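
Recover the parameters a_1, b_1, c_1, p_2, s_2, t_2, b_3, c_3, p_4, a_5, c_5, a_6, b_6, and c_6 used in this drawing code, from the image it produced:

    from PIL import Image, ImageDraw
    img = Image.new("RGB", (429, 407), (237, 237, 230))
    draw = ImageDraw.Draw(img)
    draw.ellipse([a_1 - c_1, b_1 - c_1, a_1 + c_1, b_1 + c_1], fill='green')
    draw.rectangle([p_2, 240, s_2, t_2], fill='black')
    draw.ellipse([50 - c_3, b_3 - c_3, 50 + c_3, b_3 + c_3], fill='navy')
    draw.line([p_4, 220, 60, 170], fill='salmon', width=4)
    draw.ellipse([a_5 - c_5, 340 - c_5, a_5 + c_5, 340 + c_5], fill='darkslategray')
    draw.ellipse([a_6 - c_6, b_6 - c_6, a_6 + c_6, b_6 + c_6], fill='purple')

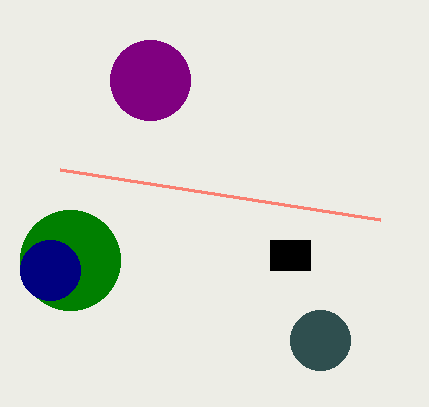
a_1 = 70; b_1 = 260; c_1 = 50; p_2 = 270; s_2 = 310; t_2 = 270; b_3 = 270; c_3 = 30; p_4 = 380; a_5 = 320; c_5 = 30; a_6 = 150; b_6 = 80; c_6 = 40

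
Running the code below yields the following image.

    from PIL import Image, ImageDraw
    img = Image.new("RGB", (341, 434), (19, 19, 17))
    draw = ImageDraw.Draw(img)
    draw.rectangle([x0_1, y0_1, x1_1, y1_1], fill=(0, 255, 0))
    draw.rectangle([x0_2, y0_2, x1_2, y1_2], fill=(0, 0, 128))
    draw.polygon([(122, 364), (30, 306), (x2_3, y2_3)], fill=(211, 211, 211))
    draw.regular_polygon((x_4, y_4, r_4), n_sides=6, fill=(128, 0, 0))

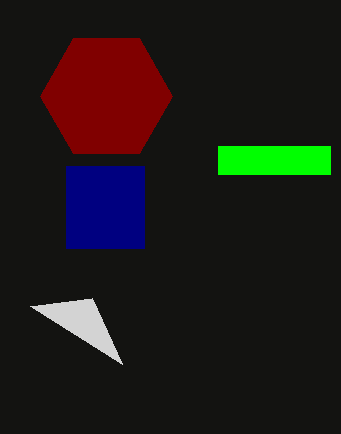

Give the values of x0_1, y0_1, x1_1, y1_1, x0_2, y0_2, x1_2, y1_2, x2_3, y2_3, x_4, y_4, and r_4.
x0_1 = 218; y0_1 = 146; x1_1 = 330; y1_1 = 174; x0_2 = 66; y0_2 = 166; x1_2 = 144; y1_2 = 248; x2_3 = 92; y2_3 = 298; x_4 = 106; y_4 = 96; r_4 = 66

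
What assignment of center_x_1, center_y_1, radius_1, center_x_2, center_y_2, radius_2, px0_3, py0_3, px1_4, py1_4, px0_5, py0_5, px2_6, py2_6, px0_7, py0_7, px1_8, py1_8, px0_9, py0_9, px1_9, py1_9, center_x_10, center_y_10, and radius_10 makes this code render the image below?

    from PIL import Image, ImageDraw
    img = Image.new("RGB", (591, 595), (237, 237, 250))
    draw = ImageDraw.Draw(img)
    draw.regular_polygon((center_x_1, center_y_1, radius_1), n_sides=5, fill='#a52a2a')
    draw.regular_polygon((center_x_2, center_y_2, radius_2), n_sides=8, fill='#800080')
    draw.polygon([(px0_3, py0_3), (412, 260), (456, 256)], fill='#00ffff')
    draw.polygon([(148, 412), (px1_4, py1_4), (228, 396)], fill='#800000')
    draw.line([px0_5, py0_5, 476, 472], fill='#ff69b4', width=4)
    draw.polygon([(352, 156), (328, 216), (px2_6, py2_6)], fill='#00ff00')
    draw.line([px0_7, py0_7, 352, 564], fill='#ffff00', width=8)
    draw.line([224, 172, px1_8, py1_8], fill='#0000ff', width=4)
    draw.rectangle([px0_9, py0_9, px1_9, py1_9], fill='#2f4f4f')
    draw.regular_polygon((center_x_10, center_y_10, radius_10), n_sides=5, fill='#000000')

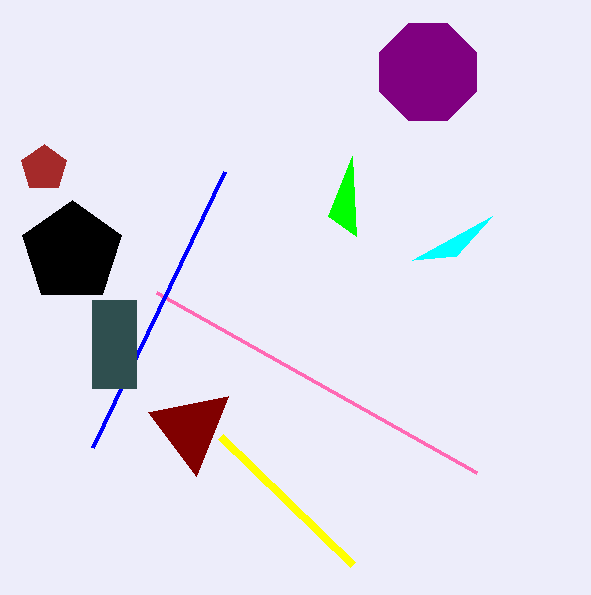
center_x_1 = 44; center_y_1 = 168; radius_1 = 24; center_x_2 = 428; center_y_2 = 72; radius_2 = 52; px0_3 = 492; py0_3 = 216; px1_4 = 196; py1_4 = 476; px0_5 = 156; py0_5 = 292; px2_6 = 356; py2_6 = 236; px0_7 = 220; py0_7 = 436; px1_8 = 92; py1_8 = 448; px0_9 = 92; py0_9 = 300; px1_9 = 136; py1_9 = 388; center_x_10 = 72; center_y_10 = 252; radius_10 = 52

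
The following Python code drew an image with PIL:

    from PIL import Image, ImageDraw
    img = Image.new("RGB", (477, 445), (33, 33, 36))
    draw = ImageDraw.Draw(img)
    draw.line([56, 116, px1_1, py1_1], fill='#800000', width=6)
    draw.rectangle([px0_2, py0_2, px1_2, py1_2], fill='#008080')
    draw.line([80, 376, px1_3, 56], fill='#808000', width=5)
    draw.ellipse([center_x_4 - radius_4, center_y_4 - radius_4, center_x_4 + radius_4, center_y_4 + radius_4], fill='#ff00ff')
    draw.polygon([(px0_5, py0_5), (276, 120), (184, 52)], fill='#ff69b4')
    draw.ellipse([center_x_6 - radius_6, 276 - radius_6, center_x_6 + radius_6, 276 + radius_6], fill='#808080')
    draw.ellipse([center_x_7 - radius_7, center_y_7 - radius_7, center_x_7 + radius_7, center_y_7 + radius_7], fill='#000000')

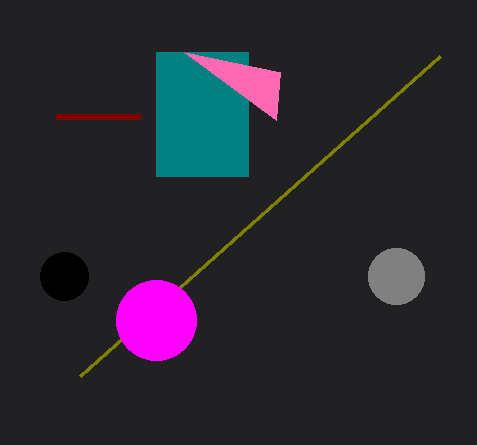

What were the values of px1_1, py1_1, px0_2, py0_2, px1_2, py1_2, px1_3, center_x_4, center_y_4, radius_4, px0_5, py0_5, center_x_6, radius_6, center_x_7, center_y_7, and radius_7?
px1_1 = 140
py1_1 = 116
px0_2 = 156
py0_2 = 52
px1_2 = 248
py1_2 = 176
px1_3 = 440
center_x_4 = 156
center_y_4 = 320
radius_4 = 40
px0_5 = 280
py0_5 = 72
center_x_6 = 396
radius_6 = 28
center_x_7 = 64
center_y_7 = 276
radius_7 = 24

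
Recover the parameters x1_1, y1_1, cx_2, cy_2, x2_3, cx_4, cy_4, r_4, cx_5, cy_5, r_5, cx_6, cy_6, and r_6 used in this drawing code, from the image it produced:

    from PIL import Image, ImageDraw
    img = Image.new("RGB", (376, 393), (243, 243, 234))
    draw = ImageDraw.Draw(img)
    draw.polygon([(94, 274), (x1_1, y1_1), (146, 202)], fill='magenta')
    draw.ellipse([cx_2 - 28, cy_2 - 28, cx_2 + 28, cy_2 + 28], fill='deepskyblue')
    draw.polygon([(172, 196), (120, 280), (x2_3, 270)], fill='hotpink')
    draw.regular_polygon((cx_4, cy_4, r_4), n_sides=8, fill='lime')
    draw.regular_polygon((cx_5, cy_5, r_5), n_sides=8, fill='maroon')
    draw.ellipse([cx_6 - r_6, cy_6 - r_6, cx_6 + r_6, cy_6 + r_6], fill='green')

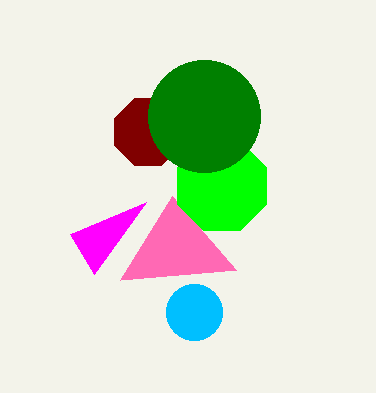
x1_1 = 70, y1_1 = 234, cx_2 = 194, cy_2 = 312, x2_3 = 236, cx_4 = 222, cy_4 = 186, r_4 = 48, cx_5 = 148, cy_5 = 132, r_5 = 36, cx_6 = 204, cy_6 = 116, r_6 = 56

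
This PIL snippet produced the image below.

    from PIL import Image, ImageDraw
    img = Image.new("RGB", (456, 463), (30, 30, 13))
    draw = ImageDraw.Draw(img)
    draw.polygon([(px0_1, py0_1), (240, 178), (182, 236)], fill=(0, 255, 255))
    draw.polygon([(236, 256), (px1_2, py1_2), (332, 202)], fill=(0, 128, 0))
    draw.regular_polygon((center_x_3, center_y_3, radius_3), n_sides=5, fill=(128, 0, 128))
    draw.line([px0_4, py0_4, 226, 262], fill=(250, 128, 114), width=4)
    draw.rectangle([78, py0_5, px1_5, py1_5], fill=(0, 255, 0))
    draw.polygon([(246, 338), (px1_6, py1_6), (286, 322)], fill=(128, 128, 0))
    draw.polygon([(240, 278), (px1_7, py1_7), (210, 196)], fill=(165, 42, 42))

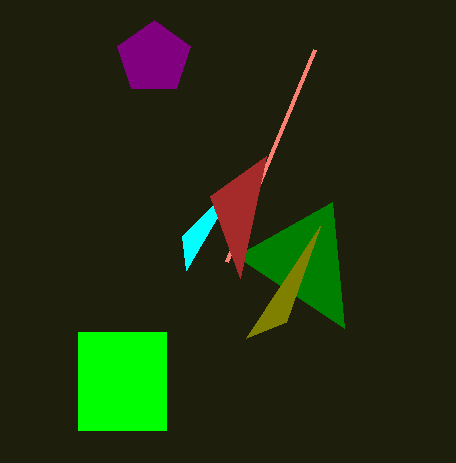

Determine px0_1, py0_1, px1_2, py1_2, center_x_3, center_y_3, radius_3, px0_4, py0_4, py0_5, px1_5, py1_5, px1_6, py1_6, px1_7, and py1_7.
px0_1 = 186; py0_1 = 270; px1_2 = 344; py1_2 = 328; center_x_3 = 154; center_y_3 = 58; radius_3 = 38; px0_4 = 314; py0_4 = 50; py0_5 = 332; px1_5 = 166; py1_5 = 430; px1_6 = 320; py1_6 = 226; px1_7 = 266; py1_7 = 156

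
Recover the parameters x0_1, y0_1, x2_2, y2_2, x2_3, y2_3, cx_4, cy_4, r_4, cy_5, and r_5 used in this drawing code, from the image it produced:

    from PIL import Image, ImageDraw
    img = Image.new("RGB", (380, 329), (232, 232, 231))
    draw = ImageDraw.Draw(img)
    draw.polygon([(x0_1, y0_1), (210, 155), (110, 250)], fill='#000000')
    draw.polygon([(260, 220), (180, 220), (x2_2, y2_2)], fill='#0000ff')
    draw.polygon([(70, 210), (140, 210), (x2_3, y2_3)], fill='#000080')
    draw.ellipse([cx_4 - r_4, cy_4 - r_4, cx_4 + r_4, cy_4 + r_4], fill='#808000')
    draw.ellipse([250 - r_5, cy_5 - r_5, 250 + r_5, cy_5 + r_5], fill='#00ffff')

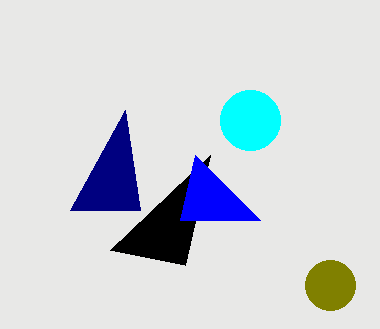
x0_1 = 185
y0_1 = 265
x2_2 = 195
y2_2 = 155
x2_3 = 125
y2_3 = 110
cx_4 = 330
cy_4 = 285
r_4 = 25
cy_5 = 120
r_5 = 30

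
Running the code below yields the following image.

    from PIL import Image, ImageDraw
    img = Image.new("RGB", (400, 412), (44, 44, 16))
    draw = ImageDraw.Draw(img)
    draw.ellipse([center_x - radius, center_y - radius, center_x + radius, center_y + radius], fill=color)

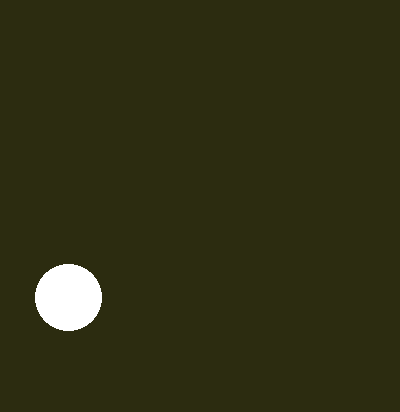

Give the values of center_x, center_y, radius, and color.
center_x = 68; center_y = 297; radius = 33; color = 'white'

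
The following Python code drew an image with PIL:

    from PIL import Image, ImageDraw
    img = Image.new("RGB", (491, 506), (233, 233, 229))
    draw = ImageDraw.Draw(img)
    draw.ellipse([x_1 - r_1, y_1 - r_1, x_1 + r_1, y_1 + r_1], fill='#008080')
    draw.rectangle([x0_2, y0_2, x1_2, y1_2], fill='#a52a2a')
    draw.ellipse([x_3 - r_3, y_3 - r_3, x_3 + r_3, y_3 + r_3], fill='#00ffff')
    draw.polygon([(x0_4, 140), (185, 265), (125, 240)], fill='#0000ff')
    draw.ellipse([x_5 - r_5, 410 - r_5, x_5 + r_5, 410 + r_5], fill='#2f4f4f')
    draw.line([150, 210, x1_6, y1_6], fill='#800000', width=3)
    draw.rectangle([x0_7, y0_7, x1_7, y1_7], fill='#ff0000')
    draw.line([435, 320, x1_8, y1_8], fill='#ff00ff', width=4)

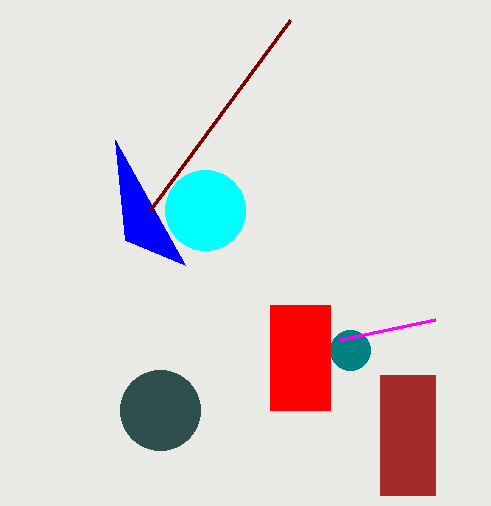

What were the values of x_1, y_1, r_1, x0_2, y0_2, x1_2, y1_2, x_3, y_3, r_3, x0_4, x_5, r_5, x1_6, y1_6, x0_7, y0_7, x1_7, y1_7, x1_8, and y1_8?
x_1 = 350
y_1 = 350
r_1 = 20
x0_2 = 380
y0_2 = 375
x1_2 = 435
y1_2 = 495
x_3 = 205
y_3 = 210
r_3 = 40
x0_4 = 115
x_5 = 160
r_5 = 40
x1_6 = 290
y1_6 = 20
x0_7 = 270
y0_7 = 305
x1_7 = 330
y1_7 = 410
x1_8 = 340
y1_8 = 340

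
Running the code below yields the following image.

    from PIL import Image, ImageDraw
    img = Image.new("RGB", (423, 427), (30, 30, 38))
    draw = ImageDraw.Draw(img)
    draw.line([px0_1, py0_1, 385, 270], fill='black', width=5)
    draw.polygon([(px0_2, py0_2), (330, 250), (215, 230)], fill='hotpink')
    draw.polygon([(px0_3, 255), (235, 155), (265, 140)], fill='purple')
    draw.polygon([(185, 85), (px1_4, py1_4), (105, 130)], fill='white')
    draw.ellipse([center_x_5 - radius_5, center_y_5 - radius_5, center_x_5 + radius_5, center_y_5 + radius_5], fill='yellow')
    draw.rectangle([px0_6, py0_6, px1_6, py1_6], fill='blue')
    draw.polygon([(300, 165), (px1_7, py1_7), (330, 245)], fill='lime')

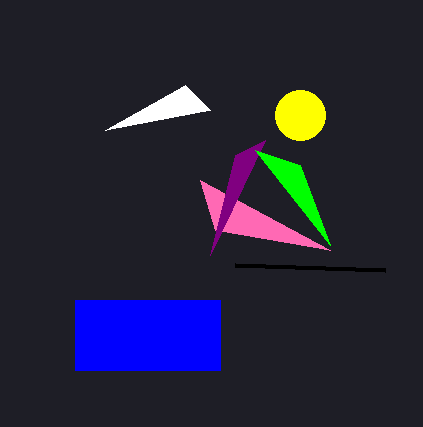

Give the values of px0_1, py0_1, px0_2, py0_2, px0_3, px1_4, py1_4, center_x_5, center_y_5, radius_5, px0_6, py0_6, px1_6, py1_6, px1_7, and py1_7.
px0_1 = 235, py0_1 = 265, px0_2 = 200, py0_2 = 180, px0_3 = 210, px1_4 = 210, py1_4 = 110, center_x_5 = 300, center_y_5 = 115, radius_5 = 25, px0_6 = 75, py0_6 = 300, px1_6 = 220, py1_6 = 370, px1_7 = 255, py1_7 = 150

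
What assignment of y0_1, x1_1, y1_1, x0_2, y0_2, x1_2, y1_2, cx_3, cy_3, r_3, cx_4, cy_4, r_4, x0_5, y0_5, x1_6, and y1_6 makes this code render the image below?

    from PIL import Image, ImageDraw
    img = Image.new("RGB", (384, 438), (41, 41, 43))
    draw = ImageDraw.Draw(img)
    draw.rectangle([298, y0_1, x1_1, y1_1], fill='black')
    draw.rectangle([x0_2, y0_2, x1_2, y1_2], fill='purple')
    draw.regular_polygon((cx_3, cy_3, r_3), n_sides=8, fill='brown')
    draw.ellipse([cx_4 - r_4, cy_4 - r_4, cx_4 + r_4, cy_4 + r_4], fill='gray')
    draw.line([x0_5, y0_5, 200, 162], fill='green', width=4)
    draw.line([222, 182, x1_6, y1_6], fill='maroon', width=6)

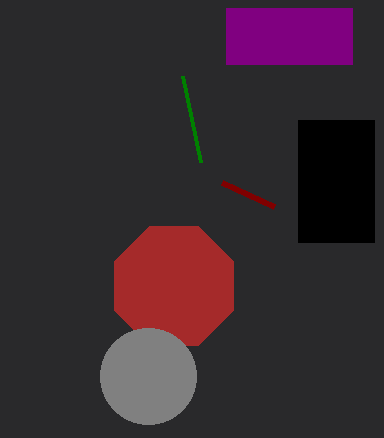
y0_1 = 120; x1_1 = 374; y1_1 = 242; x0_2 = 226; y0_2 = 8; x1_2 = 352; y1_2 = 64; cx_3 = 174; cy_3 = 286; r_3 = 64; cx_4 = 148; cy_4 = 376; r_4 = 48; x0_5 = 182; y0_5 = 76; x1_6 = 274; y1_6 = 206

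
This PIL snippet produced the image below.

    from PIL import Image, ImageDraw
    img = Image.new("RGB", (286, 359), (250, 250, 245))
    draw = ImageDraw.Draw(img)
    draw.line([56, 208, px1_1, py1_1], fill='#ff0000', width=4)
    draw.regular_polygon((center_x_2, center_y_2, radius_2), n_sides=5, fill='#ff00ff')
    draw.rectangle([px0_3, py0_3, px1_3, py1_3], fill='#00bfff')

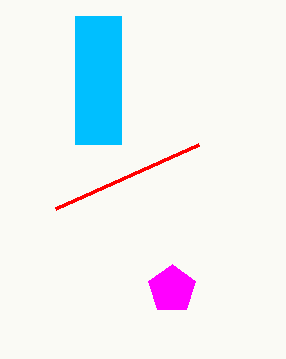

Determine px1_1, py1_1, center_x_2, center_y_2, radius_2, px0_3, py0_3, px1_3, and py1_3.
px1_1 = 199, py1_1 = 144, center_x_2 = 172, center_y_2 = 289, radius_2 = 25, px0_3 = 75, py0_3 = 16, px1_3 = 121, py1_3 = 144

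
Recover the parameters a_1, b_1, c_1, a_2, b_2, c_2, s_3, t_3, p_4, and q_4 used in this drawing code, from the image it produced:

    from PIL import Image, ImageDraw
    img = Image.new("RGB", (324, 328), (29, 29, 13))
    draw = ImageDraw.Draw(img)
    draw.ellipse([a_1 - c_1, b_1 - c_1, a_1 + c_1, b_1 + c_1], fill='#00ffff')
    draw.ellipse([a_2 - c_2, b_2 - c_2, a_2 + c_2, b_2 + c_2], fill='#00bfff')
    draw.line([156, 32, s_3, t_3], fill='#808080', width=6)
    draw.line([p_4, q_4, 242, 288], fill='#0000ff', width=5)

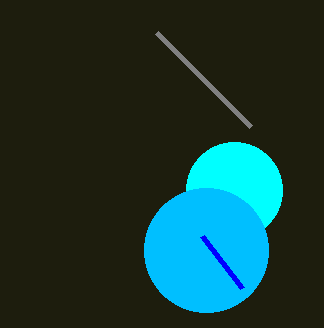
a_1 = 234; b_1 = 190; c_1 = 48; a_2 = 206; b_2 = 250; c_2 = 62; s_3 = 250; t_3 = 126; p_4 = 202; q_4 = 236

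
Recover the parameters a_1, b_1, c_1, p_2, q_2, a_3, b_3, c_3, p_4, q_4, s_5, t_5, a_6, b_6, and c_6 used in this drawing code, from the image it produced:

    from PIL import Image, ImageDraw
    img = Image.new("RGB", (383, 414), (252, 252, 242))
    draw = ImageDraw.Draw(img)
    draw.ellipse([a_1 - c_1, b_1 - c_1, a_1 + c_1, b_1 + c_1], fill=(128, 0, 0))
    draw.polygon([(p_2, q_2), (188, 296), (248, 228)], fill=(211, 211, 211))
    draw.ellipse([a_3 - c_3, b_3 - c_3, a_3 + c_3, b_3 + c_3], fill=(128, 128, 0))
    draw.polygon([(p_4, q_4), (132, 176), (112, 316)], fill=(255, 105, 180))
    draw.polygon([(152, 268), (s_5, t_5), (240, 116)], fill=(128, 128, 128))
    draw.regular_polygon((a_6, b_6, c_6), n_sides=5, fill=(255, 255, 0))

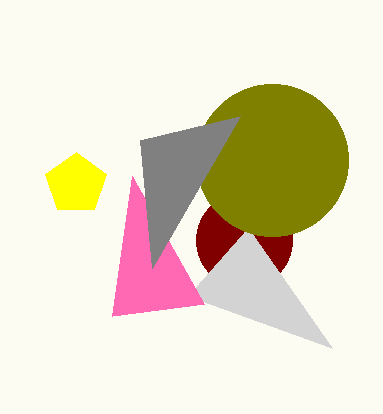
a_1 = 244, b_1 = 240, c_1 = 48, p_2 = 332, q_2 = 348, a_3 = 272, b_3 = 160, c_3 = 76, p_4 = 204, q_4 = 304, s_5 = 140, t_5 = 140, a_6 = 76, b_6 = 184, c_6 = 32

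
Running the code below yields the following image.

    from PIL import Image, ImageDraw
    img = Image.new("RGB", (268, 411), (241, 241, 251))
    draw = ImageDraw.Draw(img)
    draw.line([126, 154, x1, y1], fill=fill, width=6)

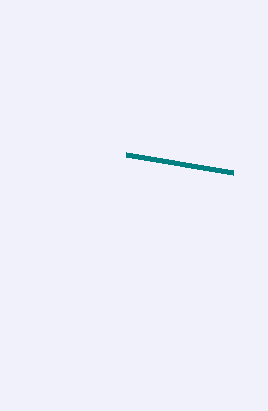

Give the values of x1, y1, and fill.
x1 = 233, y1 = 172, fill = 'teal'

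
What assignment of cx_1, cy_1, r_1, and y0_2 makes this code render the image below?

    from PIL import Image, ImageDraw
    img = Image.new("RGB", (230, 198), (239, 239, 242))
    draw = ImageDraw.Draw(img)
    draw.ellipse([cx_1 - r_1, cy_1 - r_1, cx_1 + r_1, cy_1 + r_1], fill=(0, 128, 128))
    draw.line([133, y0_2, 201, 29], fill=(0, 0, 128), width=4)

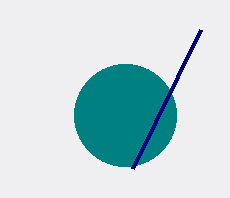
cx_1 = 125, cy_1 = 115, r_1 = 51, y0_2 = 168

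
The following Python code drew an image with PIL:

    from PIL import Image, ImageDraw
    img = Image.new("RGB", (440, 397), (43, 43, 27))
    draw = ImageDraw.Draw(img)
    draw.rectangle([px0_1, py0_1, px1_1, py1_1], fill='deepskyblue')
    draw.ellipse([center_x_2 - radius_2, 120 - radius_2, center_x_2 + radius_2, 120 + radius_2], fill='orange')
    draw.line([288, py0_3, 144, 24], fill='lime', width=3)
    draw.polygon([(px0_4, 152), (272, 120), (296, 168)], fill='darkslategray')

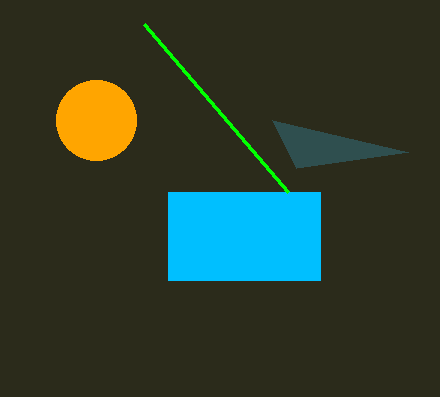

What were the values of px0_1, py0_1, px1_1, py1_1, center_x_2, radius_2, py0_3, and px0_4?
px0_1 = 168
py0_1 = 192
px1_1 = 320
py1_1 = 280
center_x_2 = 96
radius_2 = 40
py0_3 = 192
px0_4 = 408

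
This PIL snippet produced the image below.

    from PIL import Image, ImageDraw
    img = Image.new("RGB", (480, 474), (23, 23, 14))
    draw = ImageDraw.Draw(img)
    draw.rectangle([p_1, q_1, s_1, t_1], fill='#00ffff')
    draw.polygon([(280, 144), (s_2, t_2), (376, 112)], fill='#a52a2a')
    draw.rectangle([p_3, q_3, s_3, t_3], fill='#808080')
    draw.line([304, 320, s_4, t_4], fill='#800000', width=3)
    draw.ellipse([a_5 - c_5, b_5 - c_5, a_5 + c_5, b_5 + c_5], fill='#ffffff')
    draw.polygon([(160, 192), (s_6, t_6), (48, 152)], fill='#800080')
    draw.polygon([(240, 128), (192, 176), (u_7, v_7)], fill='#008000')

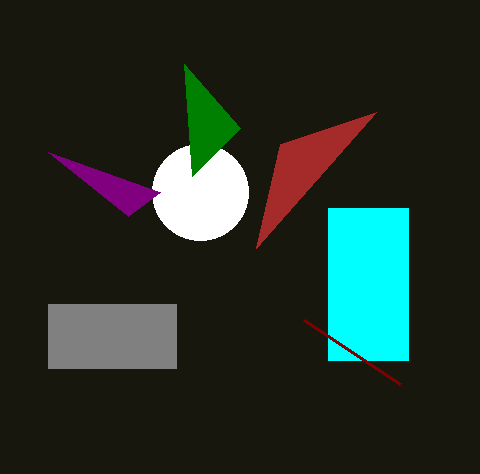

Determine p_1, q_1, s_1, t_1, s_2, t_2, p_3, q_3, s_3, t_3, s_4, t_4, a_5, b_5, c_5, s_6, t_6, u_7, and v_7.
p_1 = 328
q_1 = 208
s_1 = 408
t_1 = 360
s_2 = 256
t_2 = 248
p_3 = 48
q_3 = 304
s_3 = 176
t_3 = 368
s_4 = 400
t_4 = 384
a_5 = 200
b_5 = 192
c_5 = 48
s_6 = 128
t_6 = 216
u_7 = 184
v_7 = 64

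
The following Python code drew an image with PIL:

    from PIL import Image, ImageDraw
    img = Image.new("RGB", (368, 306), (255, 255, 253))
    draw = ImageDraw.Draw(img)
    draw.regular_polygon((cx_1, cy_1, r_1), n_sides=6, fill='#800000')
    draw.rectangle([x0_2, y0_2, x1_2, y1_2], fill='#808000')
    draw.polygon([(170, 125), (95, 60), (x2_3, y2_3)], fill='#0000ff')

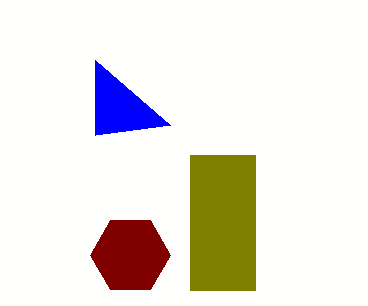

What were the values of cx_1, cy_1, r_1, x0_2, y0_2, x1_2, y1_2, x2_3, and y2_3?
cx_1 = 130, cy_1 = 255, r_1 = 40, x0_2 = 190, y0_2 = 155, x1_2 = 255, y1_2 = 290, x2_3 = 95, y2_3 = 135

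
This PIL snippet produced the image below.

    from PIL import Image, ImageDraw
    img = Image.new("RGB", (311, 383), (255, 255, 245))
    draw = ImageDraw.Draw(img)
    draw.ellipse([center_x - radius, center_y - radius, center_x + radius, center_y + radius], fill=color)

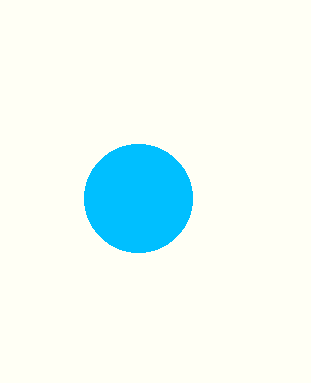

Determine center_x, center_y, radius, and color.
center_x = 138; center_y = 198; radius = 54; color = 'deepskyblue'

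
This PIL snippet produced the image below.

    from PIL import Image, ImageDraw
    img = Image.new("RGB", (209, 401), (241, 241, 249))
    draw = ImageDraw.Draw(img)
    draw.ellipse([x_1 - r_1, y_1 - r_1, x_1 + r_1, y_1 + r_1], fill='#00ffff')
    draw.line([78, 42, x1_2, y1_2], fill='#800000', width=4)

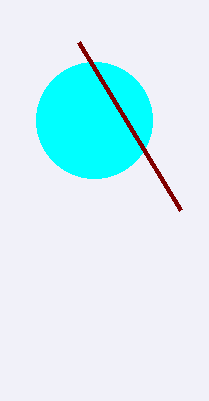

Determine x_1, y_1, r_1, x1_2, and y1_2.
x_1 = 94; y_1 = 120; r_1 = 58; x1_2 = 180; y1_2 = 210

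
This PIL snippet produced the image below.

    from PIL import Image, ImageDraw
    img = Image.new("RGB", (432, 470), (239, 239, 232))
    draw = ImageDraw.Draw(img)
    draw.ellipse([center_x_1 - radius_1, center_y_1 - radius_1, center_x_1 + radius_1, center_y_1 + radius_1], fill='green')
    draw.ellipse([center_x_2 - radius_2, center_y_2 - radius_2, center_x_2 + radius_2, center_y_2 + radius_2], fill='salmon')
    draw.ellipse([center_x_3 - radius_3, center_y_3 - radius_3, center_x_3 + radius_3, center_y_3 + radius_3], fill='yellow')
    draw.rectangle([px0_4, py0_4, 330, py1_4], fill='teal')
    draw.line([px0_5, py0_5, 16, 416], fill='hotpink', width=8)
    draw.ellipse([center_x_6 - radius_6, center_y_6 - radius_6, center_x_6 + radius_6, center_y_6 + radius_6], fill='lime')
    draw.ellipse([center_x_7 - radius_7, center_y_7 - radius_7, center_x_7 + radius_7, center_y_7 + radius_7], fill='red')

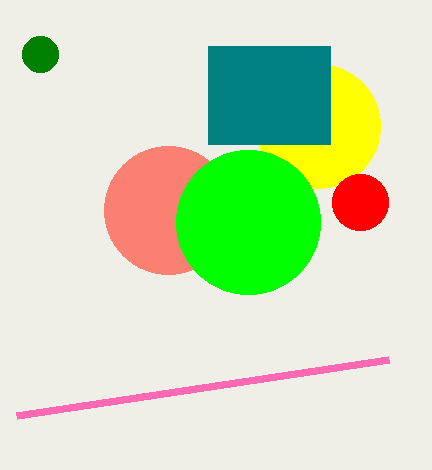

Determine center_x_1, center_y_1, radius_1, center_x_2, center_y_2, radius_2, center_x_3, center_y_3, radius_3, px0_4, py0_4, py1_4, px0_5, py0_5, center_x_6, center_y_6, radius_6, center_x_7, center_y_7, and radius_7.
center_x_1 = 40; center_y_1 = 54; radius_1 = 18; center_x_2 = 168; center_y_2 = 210; radius_2 = 64; center_x_3 = 318; center_y_3 = 126; radius_3 = 62; px0_4 = 208; py0_4 = 46; py1_4 = 144; px0_5 = 388; py0_5 = 360; center_x_6 = 248; center_y_6 = 222; radius_6 = 72; center_x_7 = 360; center_y_7 = 202; radius_7 = 28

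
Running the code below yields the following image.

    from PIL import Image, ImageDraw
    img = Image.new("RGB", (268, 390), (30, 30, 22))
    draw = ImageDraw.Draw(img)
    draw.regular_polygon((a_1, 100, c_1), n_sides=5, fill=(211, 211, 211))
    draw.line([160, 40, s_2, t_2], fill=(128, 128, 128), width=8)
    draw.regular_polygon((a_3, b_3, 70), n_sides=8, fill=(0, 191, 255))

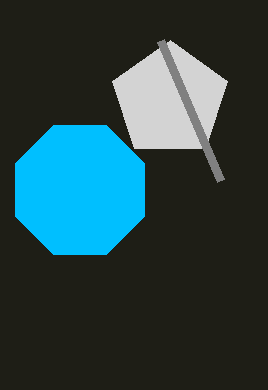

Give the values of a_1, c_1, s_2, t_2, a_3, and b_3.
a_1 = 170, c_1 = 60, s_2 = 220, t_2 = 180, a_3 = 80, b_3 = 190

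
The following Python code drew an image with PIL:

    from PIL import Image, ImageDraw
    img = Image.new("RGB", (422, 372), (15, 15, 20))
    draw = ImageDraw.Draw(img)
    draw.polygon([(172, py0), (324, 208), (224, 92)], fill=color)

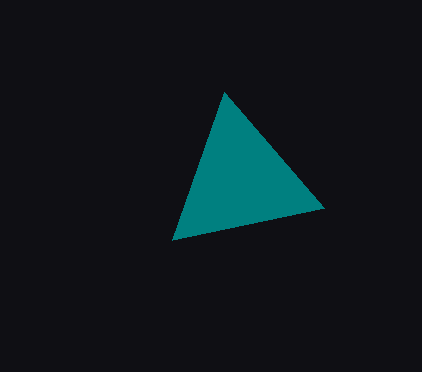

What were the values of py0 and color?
py0 = 240
color = 'teal'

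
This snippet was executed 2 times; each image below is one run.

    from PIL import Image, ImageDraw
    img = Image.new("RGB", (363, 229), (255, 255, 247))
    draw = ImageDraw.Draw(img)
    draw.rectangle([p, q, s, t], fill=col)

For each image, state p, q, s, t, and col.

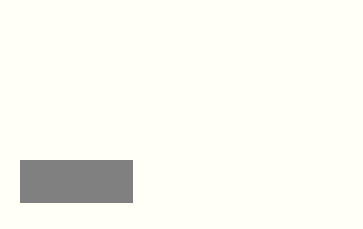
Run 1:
p = 20; q = 160; s = 132; t = 202; col = 'gray'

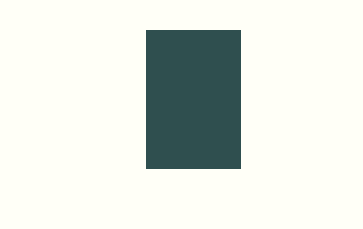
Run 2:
p = 146, q = 30, s = 240, t = 168, col = 'darkslategray'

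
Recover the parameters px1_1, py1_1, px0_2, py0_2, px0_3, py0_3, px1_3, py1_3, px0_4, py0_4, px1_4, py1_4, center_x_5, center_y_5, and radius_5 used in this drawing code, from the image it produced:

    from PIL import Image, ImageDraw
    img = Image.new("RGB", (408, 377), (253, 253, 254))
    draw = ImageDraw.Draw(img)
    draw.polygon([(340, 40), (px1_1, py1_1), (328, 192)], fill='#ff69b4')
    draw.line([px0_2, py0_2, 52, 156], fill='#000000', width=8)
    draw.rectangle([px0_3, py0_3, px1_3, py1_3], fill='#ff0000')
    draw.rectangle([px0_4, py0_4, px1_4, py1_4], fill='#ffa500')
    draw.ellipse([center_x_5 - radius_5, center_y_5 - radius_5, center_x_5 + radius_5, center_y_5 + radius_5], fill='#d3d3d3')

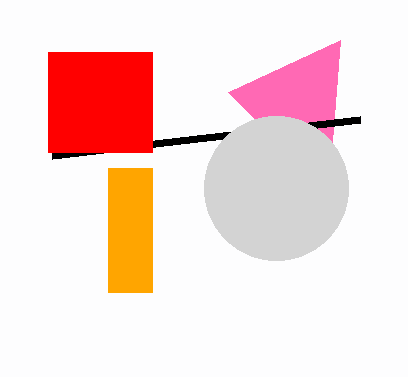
px1_1 = 228, py1_1 = 92, px0_2 = 360, py0_2 = 120, px0_3 = 48, py0_3 = 52, px1_3 = 152, py1_3 = 152, px0_4 = 108, py0_4 = 168, px1_4 = 152, py1_4 = 292, center_x_5 = 276, center_y_5 = 188, radius_5 = 72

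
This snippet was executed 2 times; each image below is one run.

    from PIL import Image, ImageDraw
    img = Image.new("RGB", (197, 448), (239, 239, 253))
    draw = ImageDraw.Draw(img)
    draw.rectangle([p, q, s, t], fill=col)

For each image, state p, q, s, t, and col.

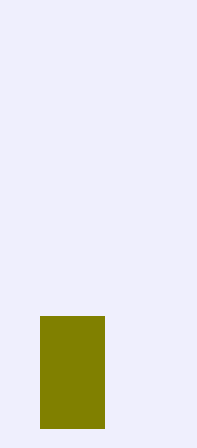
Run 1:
p = 40; q = 316; s = 104; t = 428; col = 'olive'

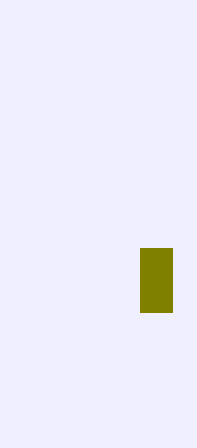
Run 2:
p = 140, q = 248, s = 172, t = 312, col = 'olive'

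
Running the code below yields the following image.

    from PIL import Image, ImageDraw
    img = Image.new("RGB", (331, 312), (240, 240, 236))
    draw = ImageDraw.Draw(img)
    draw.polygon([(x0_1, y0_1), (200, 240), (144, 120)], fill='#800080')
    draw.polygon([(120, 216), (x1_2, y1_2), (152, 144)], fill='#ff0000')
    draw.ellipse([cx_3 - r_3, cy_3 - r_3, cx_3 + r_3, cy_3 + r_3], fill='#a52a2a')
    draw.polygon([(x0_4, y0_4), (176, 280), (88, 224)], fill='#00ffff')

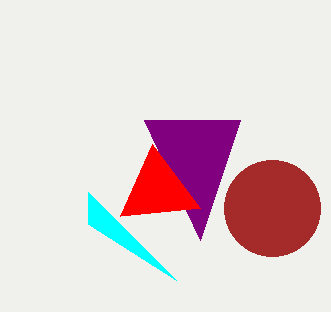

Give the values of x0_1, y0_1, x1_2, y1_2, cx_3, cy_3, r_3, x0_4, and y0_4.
x0_1 = 240, y0_1 = 120, x1_2 = 200, y1_2 = 208, cx_3 = 272, cy_3 = 208, r_3 = 48, x0_4 = 88, y0_4 = 192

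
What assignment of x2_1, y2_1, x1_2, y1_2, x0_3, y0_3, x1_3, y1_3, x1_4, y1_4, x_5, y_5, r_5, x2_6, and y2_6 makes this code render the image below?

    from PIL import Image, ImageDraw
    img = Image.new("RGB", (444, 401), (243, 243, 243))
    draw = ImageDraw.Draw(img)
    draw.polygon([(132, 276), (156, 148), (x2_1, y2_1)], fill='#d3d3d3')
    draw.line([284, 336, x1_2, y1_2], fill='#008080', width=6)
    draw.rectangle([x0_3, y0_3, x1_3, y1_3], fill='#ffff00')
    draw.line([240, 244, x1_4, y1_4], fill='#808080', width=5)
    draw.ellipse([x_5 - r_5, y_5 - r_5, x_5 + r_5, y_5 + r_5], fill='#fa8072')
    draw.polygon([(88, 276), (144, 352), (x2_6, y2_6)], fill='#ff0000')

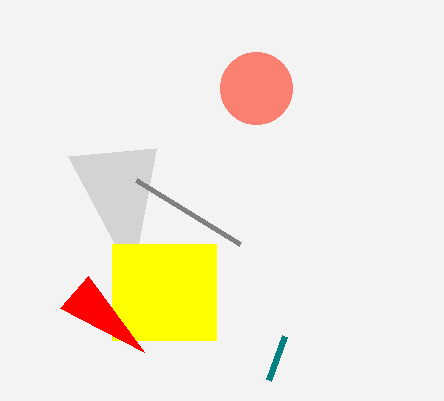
x2_1 = 68
y2_1 = 156
x1_2 = 268
y1_2 = 380
x0_3 = 112
y0_3 = 244
x1_3 = 216
y1_3 = 340
x1_4 = 136
y1_4 = 180
x_5 = 256
y_5 = 88
r_5 = 36
x2_6 = 60
y2_6 = 308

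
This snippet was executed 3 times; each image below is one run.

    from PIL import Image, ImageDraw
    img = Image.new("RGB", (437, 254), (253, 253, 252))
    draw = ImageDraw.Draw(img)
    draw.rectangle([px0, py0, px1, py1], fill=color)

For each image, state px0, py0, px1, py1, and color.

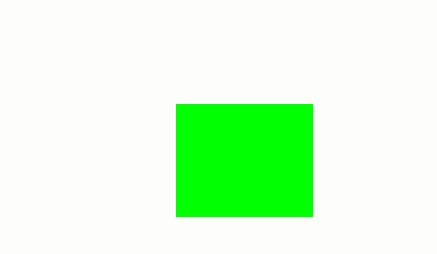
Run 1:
px0 = 176; py0 = 104; px1 = 312; py1 = 216; color = 'lime'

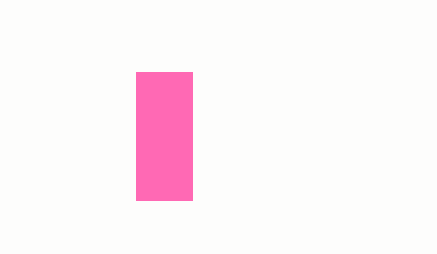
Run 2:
px0 = 136
py0 = 72
px1 = 192
py1 = 200
color = 'hotpink'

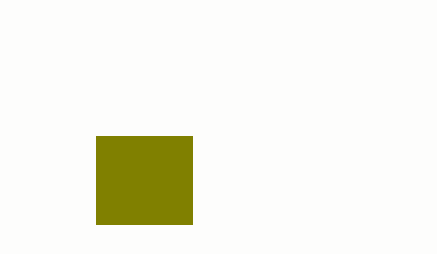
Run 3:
px0 = 96
py0 = 136
px1 = 192
py1 = 224
color = 'olive'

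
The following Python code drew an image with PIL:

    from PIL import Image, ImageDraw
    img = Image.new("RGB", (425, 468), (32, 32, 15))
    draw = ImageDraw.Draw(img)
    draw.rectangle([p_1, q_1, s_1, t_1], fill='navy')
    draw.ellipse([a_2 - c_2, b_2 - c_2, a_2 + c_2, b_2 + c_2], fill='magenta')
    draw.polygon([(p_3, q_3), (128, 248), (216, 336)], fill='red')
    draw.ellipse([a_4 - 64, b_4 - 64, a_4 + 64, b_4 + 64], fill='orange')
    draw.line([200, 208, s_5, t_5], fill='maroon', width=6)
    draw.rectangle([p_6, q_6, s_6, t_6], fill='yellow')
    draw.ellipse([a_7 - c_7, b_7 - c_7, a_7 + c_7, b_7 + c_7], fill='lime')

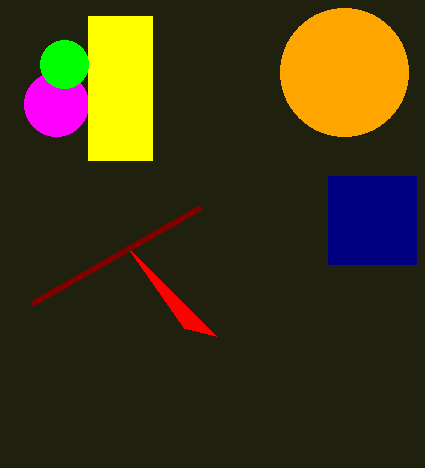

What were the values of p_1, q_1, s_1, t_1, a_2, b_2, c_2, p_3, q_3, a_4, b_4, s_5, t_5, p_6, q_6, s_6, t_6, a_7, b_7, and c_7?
p_1 = 328
q_1 = 176
s_1 = 416
t_1 = 264
a_2 = 56
b_2 = 104
c_2 = 32
p_3 = 184
q_3 = 328
a_4 = 344
b_4 = 72
s_5 = 32
t_5 = 304
p_6 = 88
q_6 = 16
s_6 = 152
t_6 = 160
a_7 = 64
b_7 = 64
c_7 = 24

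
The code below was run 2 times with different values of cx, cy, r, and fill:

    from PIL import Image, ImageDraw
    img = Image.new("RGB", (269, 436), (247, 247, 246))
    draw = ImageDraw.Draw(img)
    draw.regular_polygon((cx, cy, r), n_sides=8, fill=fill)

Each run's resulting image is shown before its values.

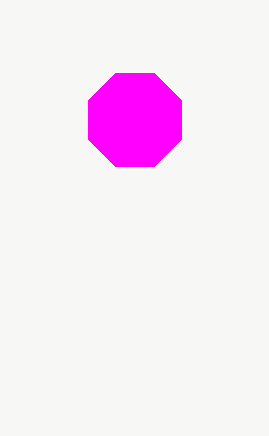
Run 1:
cx = 135; cy = 120; r = 50; fill = 'magenta'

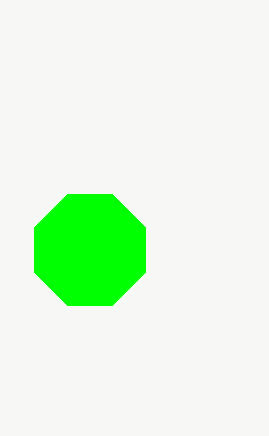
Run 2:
cx = 90
cy = 250
r = 60
fill = 'lime'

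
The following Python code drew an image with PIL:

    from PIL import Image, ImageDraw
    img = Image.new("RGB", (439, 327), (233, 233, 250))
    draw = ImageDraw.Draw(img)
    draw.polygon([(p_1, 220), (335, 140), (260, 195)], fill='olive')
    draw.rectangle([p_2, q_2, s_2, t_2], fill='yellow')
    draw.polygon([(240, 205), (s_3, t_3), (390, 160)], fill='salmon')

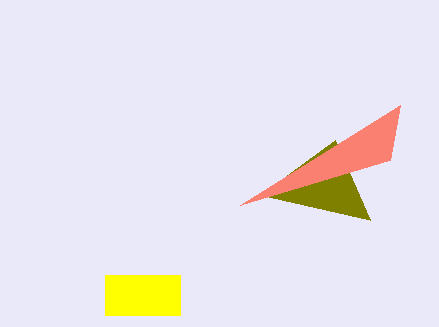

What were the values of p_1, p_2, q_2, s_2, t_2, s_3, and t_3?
p_1 = 370
p_2 = 105
q_2 = 275
s_2 = 180
t_2 = 315
s_3 = 400
t_3 = 105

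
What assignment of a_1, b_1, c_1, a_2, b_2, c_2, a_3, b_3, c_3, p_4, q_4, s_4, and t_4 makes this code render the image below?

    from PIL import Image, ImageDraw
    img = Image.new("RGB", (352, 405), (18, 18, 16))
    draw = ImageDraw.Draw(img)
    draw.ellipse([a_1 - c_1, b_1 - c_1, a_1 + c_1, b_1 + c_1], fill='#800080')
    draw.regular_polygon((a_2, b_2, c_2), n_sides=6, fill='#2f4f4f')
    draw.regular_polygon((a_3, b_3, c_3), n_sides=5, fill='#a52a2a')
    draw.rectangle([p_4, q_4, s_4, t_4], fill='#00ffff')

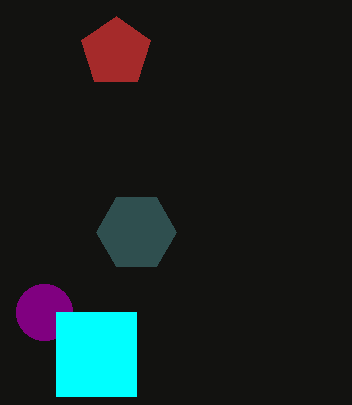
a_1 = 44; b_1 = 312; c_1 = 28; a_2 = 136; b_2 = 232; c_2 = 40; a_3 = 116; b_3 = 52; c_3 = 36; p_4 = 56; q_4 = 312; s_4 = 136; t_4 = 396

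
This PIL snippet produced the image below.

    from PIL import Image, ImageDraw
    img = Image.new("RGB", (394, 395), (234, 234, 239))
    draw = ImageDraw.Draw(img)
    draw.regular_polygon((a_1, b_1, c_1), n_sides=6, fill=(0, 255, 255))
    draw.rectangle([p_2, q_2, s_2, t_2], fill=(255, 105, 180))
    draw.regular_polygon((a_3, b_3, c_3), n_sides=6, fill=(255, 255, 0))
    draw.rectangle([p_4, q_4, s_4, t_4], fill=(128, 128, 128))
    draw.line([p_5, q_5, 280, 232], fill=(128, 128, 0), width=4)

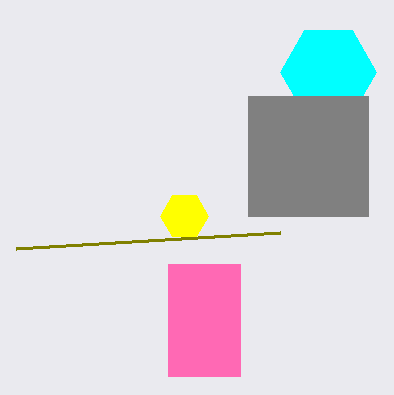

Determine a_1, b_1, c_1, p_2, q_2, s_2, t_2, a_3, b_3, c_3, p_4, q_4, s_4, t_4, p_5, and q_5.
a_1 = 328, b_1 = 72, c_1 = 48, p_2 = 168, q_2 = 264, s_2 = 240, t_2 = 376, a_3 = 184, b_3 = 216, c_3 = 24, p_4 = 248, q_4 = 96, s_4 = 368, t_4 = 216, p_5 = 16, q_5 = 248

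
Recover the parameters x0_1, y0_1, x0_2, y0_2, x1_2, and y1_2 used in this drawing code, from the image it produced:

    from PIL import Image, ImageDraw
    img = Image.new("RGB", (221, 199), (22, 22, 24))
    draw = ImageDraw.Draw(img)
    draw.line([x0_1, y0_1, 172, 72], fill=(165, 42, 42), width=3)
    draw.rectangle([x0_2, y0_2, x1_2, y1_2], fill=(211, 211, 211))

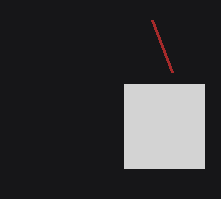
x0_1 = 152
y0_1 = 20
x0_2 = 124
y0_2 = 84
x1_2 = 204
y1_2 = 168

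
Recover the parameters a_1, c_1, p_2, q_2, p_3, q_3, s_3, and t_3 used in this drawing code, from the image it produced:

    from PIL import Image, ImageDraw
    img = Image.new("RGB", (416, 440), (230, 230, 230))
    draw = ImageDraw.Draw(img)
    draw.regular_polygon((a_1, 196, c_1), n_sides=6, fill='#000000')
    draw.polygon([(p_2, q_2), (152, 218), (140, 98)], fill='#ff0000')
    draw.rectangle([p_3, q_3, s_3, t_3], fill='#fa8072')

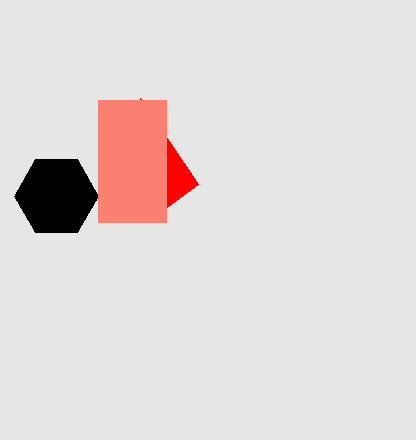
a_1 = 56, c_1 = 42, p_2 = 198, q_2 = 184, p_3 = 98, q_3 = 100, s_3 = 166, t_3 = 222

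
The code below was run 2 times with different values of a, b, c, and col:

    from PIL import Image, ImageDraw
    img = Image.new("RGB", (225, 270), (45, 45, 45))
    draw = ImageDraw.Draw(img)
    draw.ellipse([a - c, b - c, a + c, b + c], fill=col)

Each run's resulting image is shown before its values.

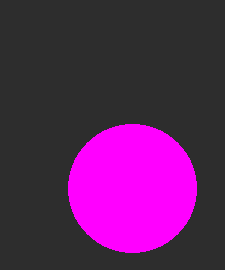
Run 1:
a = 132; b = 188; c = 64; col = 'magenta'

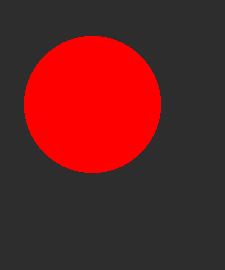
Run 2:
a = 92
b = 104
c = 68
col = 'red'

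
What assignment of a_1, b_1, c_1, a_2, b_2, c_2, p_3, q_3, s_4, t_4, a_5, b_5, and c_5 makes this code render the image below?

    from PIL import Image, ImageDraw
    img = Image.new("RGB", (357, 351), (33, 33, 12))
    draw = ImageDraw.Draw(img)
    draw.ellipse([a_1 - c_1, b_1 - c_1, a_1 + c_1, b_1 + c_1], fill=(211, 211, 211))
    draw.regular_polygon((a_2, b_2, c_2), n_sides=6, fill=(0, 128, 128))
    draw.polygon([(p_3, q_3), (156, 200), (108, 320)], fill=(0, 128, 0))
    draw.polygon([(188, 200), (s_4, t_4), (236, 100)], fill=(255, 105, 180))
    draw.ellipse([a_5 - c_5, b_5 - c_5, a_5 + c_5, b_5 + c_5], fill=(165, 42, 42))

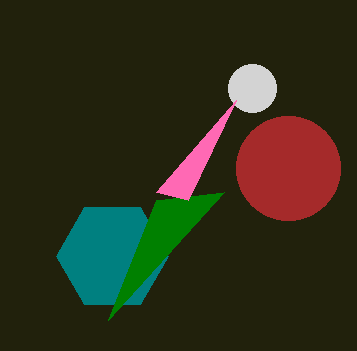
a_1 = 252
b_1 = 88
c_1 = 24
a_2 = 112
b_2 = 256
c_2 = 56
p_3 = 224
q_3 = 192
s_4 = 156
t_4 = 192
a_5 = 288
b_5 = 168
c_5 = 52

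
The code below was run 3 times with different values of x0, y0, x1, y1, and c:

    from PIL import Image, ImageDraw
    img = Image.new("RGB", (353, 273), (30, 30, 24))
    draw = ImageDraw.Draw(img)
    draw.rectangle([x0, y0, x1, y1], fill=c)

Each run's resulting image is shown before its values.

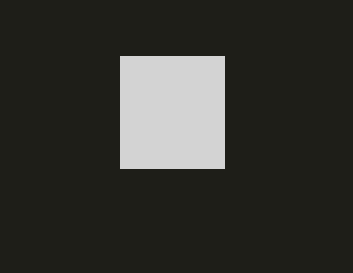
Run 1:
x0 = 120, y0 = 56, x1 = 224, y1 = 168, c = 'lightgray'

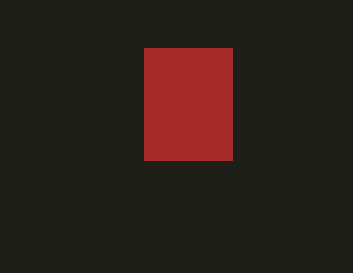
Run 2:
x0 = 144, y0 = 48, x1 = 232, y1 = 160, c = 'brown'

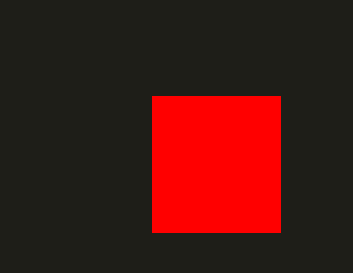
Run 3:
x0 = 152, y0 = 96, x1 = 280, y1 = 232, c = 'red'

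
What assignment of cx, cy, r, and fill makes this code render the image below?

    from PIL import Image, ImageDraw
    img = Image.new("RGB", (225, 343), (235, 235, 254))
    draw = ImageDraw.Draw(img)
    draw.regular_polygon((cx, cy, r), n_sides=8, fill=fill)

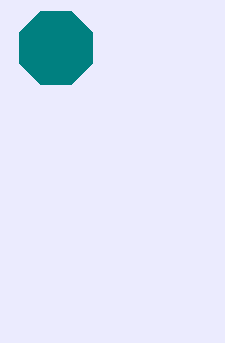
cx = 56
cy = 48
r = 40
fill = 'teal'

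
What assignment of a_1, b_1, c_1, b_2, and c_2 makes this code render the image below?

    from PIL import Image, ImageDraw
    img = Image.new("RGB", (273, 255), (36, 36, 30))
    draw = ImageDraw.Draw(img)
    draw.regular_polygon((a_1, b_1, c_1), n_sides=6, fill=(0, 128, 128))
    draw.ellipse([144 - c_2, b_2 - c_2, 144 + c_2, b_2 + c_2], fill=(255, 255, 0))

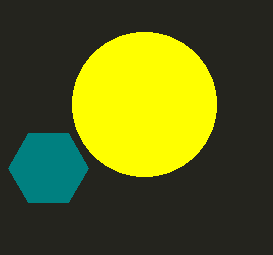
a_1 = 48
b_1 = 168
c_1 = 40
b_2 = 104
c_2 = 72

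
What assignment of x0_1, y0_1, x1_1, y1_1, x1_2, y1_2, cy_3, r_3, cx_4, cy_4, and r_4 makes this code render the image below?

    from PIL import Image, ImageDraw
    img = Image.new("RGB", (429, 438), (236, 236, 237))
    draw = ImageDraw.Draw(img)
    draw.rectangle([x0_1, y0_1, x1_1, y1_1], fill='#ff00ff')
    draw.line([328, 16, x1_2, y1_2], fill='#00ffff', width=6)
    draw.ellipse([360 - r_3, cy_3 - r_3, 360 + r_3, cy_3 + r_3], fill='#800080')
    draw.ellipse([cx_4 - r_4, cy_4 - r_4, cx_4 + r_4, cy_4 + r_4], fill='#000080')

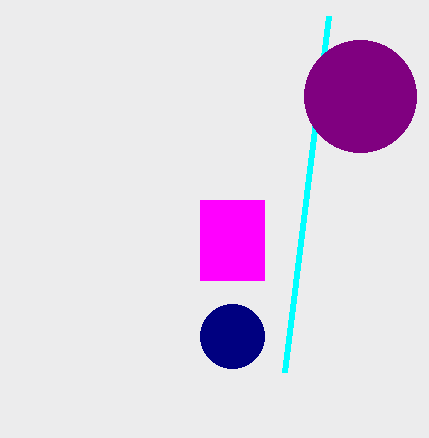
x0_1 = 200; y0_1 = 200; x1_1 = 264; y1_1 = 280; x1_2 = 284; y1_2 = 372; cy_3 = 96; r_3 = 56; cx_4 = 232; cy_4 = 336; r_4 = 32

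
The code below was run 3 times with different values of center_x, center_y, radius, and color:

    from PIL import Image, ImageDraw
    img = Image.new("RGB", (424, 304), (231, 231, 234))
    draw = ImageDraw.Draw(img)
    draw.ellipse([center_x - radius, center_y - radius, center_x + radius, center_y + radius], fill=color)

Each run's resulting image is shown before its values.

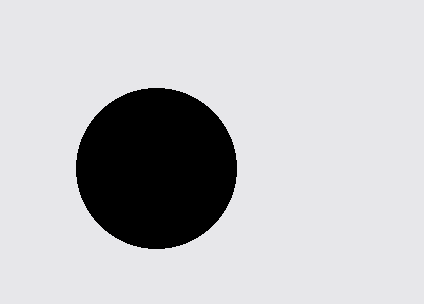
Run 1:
center_x = 156
center_y = 168
radius = 80
color = 'black'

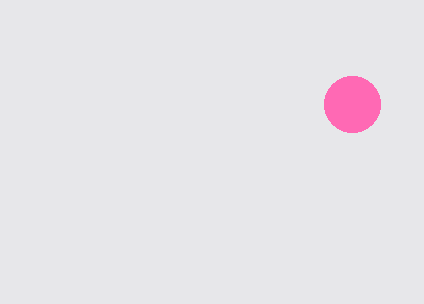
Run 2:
center_x = 352; center_y = 104; radius = 28; color = 'hotpink'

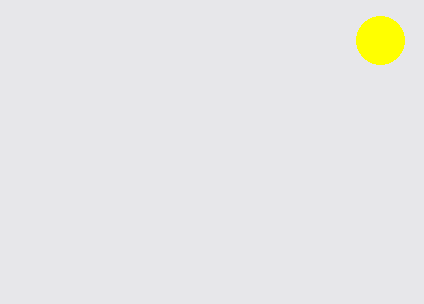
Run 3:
center_x = 380, center_y = 40, radius = 24, color = 'yellow'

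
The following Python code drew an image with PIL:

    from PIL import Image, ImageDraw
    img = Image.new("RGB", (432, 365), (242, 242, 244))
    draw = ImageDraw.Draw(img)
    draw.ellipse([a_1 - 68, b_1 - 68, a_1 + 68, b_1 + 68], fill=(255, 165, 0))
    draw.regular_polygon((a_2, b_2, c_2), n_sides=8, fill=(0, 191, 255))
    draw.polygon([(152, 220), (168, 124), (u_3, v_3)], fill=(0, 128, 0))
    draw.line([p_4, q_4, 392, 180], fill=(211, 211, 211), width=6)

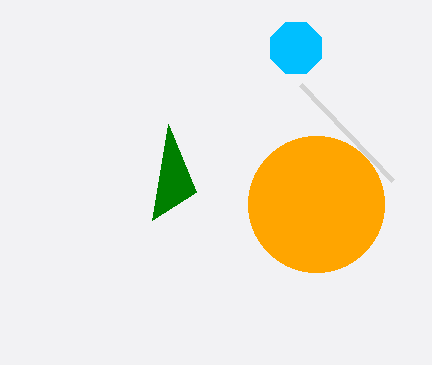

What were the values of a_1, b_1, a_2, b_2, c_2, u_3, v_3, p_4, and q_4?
a_1 = 316
b_1 = 204
a_2 = 296
b_2 = 48
c_2 = 28
u_3 = 196
v_3 = 192
p_4 = 300
q_4 = 84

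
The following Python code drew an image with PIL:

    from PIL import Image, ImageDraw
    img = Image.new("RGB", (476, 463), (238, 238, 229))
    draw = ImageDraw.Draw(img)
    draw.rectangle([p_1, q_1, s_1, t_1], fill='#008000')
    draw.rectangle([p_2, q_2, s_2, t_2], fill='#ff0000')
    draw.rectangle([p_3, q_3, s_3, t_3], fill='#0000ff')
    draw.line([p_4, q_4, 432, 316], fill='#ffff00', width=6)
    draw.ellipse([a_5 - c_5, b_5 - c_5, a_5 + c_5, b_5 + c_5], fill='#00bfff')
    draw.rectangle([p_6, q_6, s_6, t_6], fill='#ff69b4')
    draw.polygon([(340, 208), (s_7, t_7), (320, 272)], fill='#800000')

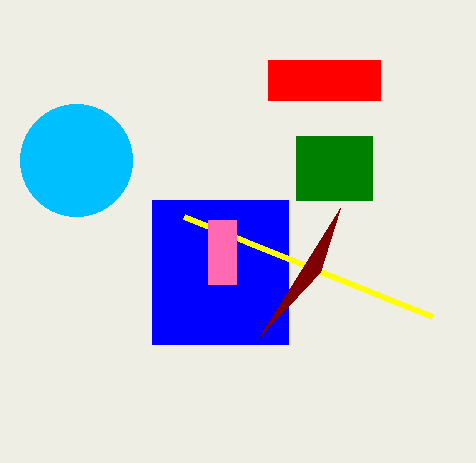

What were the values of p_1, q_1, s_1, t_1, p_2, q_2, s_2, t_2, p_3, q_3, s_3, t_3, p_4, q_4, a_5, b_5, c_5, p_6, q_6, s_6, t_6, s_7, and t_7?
p_1 = 296, q_1 = 136, s_1 = 372, t_1 = 200, p_2 = 268, q_2 = 60, s_2 = 380, t_2 = 100, p_3 = 152, q_3 = 200, s_3 = 288, t_3 = 344, p_4 = 184, q_4 = 216, a_5 = 76, b_5 = 160, c_5 = 56, p_6 = 208, q_6 = 220, s_6 = 236, t_6 = 284, s_7 = 260, t_7 = 336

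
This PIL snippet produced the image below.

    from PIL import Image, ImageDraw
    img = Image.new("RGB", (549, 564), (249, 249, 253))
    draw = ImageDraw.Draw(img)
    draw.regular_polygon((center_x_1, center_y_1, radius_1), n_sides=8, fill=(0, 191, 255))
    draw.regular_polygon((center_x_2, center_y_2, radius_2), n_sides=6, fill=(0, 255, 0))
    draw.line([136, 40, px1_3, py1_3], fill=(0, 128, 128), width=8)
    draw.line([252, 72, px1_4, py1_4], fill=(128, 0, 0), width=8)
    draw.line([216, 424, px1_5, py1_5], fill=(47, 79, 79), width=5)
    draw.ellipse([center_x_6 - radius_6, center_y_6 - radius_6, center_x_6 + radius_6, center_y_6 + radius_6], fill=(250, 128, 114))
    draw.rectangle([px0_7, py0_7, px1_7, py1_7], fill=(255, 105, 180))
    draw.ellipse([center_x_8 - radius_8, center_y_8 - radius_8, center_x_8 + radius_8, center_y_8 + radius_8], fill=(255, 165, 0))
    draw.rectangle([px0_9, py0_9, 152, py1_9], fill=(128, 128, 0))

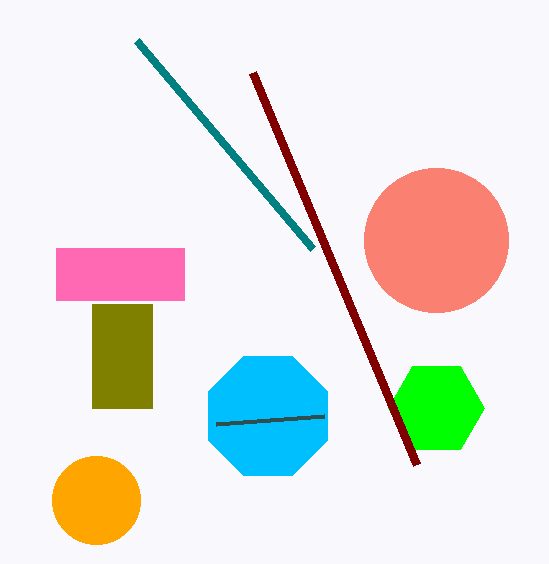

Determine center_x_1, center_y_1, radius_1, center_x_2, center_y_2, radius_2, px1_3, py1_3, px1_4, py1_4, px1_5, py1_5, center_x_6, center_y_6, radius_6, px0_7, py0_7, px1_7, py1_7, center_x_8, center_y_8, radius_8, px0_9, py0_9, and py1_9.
center_x_1 = 268; center_y_1 = 416; radius_1 = 64; center_x_2 = 436; center_y_2 = 408; radius_2 = 48; px1_3 = 312; py1_3 = 248; px1_4 = 416; py1_4 = 464; px1_5 = 324; py1_5 = 416; center_x_6 = 436; center_y_6 = 240; radius_6 = 72; px0_7 = 56; py0_7 = 248; px1_7 = 184; py1_7 = 300; center_x_8 = 96; center_y_8 = 500; radius_8 = 44; px0_9 = 92; py0_9 = 304; py1_9 = 408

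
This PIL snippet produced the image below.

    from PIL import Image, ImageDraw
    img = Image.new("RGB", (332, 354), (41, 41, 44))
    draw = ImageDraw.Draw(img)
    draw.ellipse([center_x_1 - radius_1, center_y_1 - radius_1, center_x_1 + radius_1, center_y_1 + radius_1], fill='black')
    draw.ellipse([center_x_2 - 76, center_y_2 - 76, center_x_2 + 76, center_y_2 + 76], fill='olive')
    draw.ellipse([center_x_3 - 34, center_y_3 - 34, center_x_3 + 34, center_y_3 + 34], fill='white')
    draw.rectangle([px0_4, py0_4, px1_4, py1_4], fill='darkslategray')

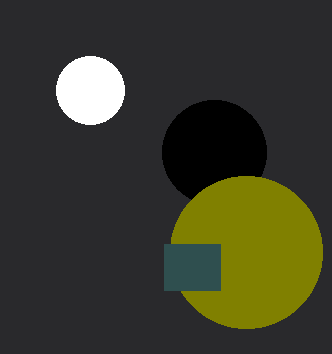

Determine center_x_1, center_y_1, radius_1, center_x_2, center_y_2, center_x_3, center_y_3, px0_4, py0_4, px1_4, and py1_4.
center_x_1 = 214; center_y_1 = 152; radius_1 = 52; center_x_2 = 246; center_y_2 = 252; center_x_3 = 90; center_y_3 = 90; px0_4 = 164; py0_4 = 244; px1_4 = 220; py1_4 = 290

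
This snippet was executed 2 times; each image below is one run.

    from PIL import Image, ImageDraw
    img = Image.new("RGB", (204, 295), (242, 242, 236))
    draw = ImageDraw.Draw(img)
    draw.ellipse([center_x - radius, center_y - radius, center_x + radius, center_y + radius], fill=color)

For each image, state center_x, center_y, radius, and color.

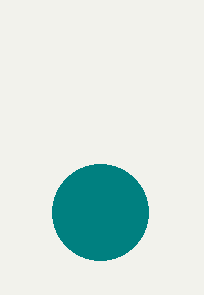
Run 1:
center_x = 100, center_y = 212, radius = 48, color = 'teal'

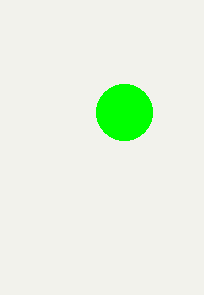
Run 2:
center_x = 124; center_y = 112; radius = 28; color = 'lime'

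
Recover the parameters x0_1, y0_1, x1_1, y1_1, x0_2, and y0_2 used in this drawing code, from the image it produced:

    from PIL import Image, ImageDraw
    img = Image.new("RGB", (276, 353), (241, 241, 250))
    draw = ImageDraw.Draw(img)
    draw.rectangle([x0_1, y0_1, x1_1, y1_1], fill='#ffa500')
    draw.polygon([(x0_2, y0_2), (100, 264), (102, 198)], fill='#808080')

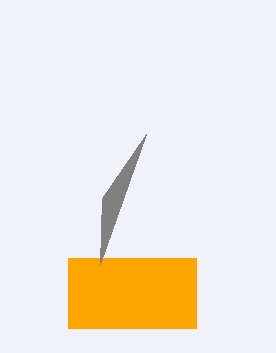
x0_1 = 68, y0_1 = 258, x1_1 = 196, y1_1 = 328, x0_2 = 146, y0_2 = 134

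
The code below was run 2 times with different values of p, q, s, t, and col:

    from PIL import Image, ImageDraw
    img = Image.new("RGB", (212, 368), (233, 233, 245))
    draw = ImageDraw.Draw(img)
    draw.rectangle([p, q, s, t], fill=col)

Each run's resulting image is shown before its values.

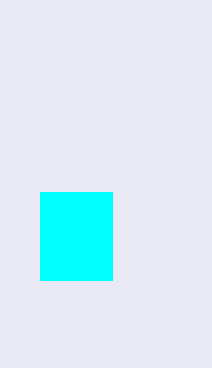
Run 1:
p = 40, q = 192, s = 112, t = 280, col = 'cyan'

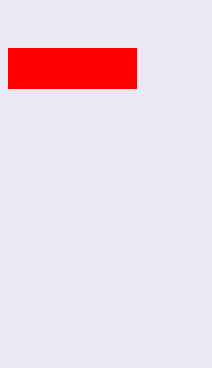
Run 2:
p = 8; q = 48; s = 136; t = 88; col = 'red'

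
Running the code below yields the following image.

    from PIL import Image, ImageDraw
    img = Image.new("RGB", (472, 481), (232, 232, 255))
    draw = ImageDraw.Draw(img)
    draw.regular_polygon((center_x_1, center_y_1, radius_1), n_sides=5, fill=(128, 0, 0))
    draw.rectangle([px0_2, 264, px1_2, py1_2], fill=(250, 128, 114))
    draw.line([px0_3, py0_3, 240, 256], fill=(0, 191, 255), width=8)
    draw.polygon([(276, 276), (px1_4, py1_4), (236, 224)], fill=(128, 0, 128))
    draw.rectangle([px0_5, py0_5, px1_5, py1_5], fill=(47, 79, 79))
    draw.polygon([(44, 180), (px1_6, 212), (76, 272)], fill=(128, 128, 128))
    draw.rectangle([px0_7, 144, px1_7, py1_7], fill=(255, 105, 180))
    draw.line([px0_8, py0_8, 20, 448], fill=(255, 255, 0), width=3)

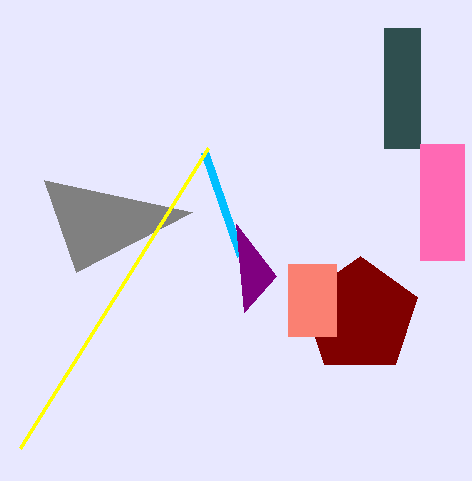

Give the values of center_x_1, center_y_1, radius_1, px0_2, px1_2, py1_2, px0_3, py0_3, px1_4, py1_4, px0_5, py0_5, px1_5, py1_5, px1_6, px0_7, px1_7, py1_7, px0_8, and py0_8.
center_x_1 = 360, center_y_1 = 316, radius_1 = 60, px0_2 = 288, px1_2 = 336, py1_2 = 336, px0_3 = 204, py0_3 = 152, px1_4 = 244, py1_4 = 312, px0_5 = 384, py0_5 = 28, px1_5 = 420, py1_5 = 148, px1_6 = 192, px0_7 = 420, px1_7 = 464, py1_7 = 260, px0_8 = 208, py0_8 = 148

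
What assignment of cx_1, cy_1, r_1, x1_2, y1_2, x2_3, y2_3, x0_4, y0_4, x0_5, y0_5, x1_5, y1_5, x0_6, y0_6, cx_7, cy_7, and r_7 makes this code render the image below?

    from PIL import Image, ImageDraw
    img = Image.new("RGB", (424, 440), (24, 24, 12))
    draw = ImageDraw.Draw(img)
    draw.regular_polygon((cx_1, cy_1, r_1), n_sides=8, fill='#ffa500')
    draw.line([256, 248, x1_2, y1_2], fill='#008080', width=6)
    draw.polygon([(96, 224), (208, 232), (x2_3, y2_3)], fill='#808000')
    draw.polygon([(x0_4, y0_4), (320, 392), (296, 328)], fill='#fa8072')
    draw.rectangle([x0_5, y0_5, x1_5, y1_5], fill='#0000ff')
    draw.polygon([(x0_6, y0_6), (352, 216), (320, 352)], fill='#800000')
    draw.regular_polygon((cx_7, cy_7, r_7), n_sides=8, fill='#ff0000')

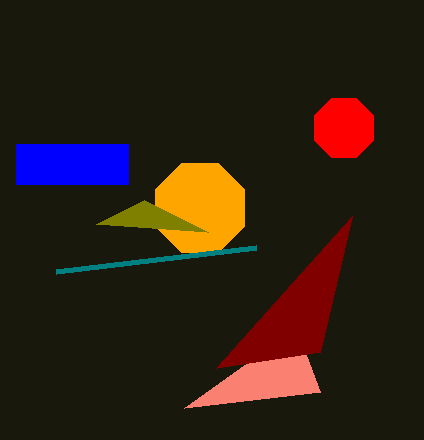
cx_1 = 200
cy_1 = 208
r_1 = 48
x1_2 = 56
y1_2 = 272
x2_3 = 144
y2_3 = 200
x0_4 = 184
y0_4 = 408
x0_5 = 16
y0_5 = 144
x1_5 = 128
y1_5 = 184
x0_6 = 216
y0_6 = 368
cx_7 = 344
cy_7 = 128
r_7 = 32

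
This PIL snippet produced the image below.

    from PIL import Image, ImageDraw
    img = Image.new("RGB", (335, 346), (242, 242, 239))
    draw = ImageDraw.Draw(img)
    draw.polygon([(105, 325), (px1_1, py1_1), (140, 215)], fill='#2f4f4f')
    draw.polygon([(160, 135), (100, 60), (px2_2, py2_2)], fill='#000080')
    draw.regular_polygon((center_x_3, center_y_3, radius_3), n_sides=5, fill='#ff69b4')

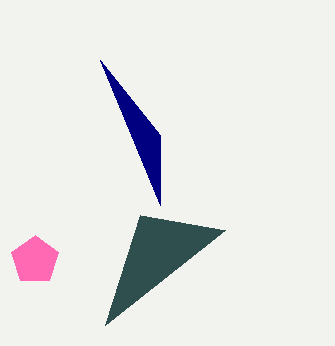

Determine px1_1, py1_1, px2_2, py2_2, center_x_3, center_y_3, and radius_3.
px1_1 = 225
py1_1 = 230
px2_2 = 160
py2_2 = 205
center_x_3 = 35
center_y_3 = 260
radius_3 = 25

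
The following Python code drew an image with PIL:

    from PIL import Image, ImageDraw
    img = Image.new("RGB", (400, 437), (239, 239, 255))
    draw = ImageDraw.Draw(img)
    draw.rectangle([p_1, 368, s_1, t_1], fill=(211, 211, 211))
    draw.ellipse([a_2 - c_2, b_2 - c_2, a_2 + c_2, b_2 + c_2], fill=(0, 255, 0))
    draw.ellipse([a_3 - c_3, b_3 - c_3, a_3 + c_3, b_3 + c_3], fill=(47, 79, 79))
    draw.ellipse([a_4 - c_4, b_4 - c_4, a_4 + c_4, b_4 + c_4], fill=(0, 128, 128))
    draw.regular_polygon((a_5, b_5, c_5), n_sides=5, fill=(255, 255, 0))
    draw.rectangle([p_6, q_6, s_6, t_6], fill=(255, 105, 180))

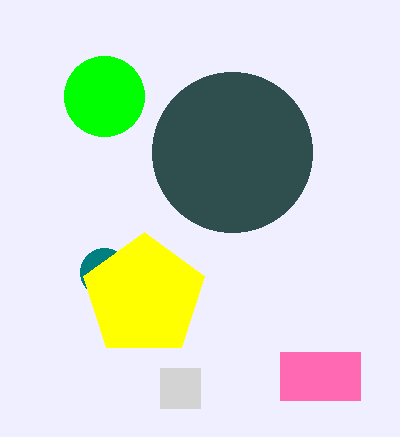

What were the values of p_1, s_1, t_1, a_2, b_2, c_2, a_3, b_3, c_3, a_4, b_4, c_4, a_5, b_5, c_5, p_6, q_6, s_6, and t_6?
p_1 = 160
s_1 = 200
t_1 = 408
a_2 = 104
b_2 = 96
c_2 = 40
a_3 = 232
b_3 = 152
c_3 = 80
a_4 = 104
b_4 = 272
c_4 = 24
a_5 = 144
b_5 = 296
c_5 = 64
p_6 = 280
q_6 = 352
s_6 = 360
t_6 = 400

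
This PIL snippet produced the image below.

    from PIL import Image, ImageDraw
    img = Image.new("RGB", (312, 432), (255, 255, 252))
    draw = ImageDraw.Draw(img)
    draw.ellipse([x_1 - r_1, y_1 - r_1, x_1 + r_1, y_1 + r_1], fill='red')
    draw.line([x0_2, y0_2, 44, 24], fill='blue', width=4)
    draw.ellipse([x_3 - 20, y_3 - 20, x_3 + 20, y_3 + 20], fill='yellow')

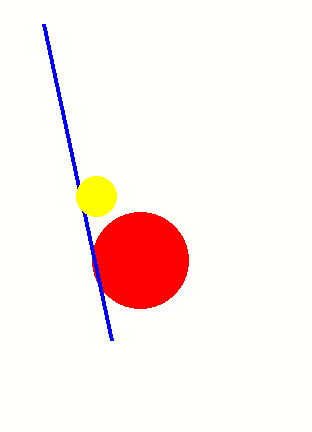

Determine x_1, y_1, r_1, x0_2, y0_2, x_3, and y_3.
x_1 = 140
y_1 = 260
r_1 = 48
x0_2 = 112
y0_2 = 340
x_3 = 96
y_3 = 196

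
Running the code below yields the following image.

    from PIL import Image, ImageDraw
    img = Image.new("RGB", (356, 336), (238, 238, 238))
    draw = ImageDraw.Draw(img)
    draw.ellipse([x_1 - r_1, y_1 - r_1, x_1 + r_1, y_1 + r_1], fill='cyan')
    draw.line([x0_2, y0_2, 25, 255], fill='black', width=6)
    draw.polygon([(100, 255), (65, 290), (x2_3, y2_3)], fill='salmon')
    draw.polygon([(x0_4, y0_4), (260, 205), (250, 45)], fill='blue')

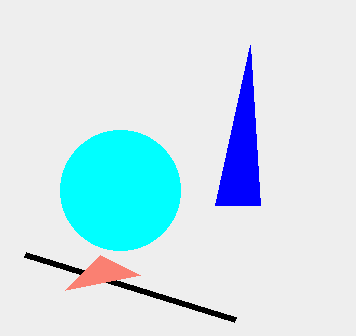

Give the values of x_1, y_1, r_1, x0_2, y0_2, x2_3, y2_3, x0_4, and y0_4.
x_1 = 120; y_1 = 190; r_1 = 60; x0_2 = 235; y0_2 = 320; x2_3 = 140; y2_3 = 275; x0_4 = 215; y0_4 = 205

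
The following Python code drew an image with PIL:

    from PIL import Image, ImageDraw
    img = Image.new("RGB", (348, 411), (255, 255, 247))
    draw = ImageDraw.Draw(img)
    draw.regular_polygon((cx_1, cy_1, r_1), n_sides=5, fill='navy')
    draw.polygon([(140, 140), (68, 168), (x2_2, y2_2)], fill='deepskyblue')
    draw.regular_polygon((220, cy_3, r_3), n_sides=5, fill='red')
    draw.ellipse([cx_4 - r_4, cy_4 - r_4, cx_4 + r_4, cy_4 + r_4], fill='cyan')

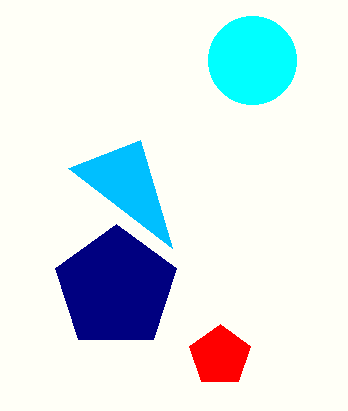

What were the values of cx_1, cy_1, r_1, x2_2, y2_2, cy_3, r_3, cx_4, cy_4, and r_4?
cx_1 = 116
cy_1 = 288
r_1 = 64
x2_2 = 172
y2_2 = 248
cy_3 = 356
r_3 = 32
cx_4 = 252
cy_4 = 60
r_4 = 44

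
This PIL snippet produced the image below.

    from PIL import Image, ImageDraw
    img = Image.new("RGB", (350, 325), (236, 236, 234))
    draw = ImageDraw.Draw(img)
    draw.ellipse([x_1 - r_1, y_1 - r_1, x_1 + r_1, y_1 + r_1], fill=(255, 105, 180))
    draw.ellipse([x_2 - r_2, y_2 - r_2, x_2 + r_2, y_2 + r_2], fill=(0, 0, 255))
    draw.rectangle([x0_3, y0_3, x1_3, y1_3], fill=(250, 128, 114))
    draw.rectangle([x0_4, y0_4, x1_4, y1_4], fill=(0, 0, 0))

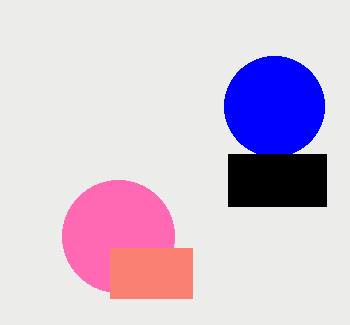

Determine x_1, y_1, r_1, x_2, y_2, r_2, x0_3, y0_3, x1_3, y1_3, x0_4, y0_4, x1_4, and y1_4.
x_1 = 118; y_1 = 236; r_1 = 56; x_2 = 274; y_2 = 106; r_2 = 50; x0_3 = 110; y0_3 = 248; x1_3 = 192; y1_3 = 298; x0_4 = 228; y0_4 = 154; x1_4 = 326; y1_4 = 206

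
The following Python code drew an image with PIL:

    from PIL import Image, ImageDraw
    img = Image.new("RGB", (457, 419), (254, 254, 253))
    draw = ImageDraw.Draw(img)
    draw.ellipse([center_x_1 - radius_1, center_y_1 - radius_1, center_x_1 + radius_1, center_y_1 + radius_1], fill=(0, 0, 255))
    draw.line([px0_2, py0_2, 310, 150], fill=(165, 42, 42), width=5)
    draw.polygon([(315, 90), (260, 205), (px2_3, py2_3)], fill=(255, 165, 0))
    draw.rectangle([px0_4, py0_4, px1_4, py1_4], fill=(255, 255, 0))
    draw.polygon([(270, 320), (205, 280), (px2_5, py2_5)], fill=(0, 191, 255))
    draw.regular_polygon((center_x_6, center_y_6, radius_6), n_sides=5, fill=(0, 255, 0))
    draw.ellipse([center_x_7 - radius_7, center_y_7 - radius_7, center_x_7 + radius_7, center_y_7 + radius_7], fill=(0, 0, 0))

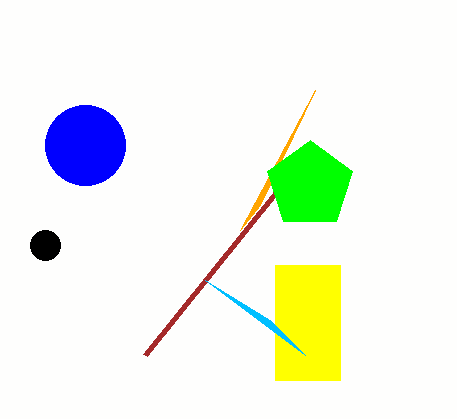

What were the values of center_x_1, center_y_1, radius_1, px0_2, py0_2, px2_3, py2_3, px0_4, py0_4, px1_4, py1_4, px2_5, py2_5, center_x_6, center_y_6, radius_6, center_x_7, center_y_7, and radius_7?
center_x_1 = 85; center_y_1 = 145; radius_1 = 40; px0_2 = 145; py0_2 = 355; px2_3 = 240; py2_3 = 230; px0_4 = 275; py0_4 = 265; px1_4 = 340; py1_4 = 380; px2_5 = 305; py2_5 = 355; center_x_6 = 310; center_y_6 = 185; radius_6 = 45; center_x_7 = 45; center_y_7 = 245; radius_7 = 15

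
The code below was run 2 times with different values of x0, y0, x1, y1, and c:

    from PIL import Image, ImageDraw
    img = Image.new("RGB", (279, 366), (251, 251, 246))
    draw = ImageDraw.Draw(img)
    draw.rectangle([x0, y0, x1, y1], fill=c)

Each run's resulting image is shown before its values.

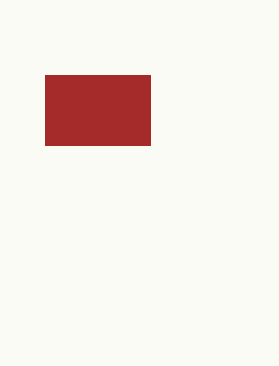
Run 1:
x0 = 45; y0 = 75; x1 = 150; y1 = 145; c = 'brown'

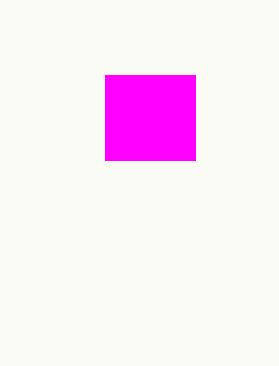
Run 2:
x0 = 105; y0 = 75; x1 = 195; y1 = 160; c = 'magenta'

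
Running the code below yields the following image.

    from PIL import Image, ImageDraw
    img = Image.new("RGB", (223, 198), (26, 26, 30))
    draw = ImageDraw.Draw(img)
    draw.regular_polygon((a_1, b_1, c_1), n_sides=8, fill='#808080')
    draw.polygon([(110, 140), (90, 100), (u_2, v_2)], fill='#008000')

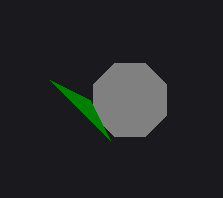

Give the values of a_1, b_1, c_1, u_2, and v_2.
a_1 = 130
b_1 = 100
c_1 = 40
u_2 = 50
v_2 = 80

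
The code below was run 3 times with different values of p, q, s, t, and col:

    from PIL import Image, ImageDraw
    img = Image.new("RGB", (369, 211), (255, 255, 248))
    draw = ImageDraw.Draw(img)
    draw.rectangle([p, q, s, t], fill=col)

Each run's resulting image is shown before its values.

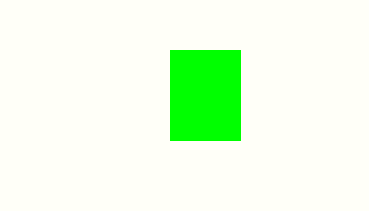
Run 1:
p = 170; q = 50; s = 240; t = 140; col = 'lime'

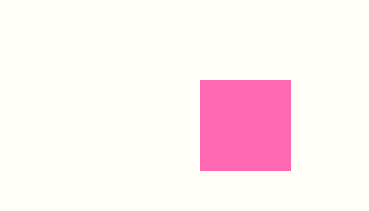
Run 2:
p = 200
q = 80
s = 290
t = 170
col = 'hotpink'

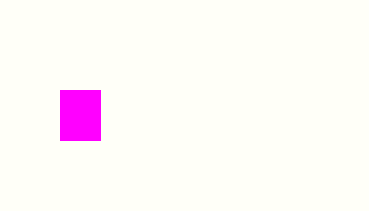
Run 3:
p = 60; q = 90; s = 100; t = 140; col = 'magenta'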